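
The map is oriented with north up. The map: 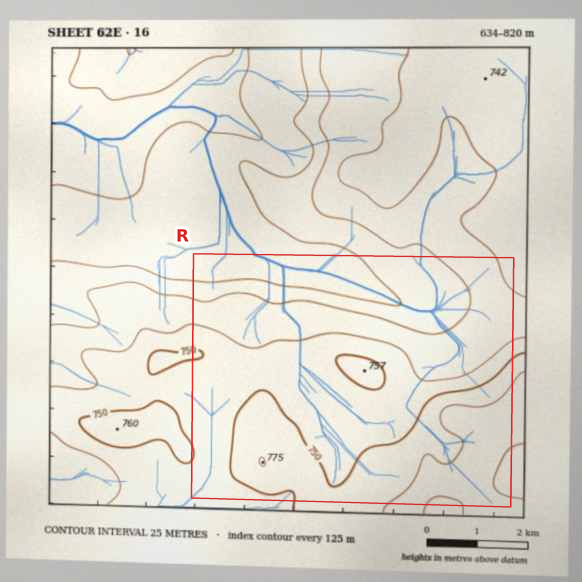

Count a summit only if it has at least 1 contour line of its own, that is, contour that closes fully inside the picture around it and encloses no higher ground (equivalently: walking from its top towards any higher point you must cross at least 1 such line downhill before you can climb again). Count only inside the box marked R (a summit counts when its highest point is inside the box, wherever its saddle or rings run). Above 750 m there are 1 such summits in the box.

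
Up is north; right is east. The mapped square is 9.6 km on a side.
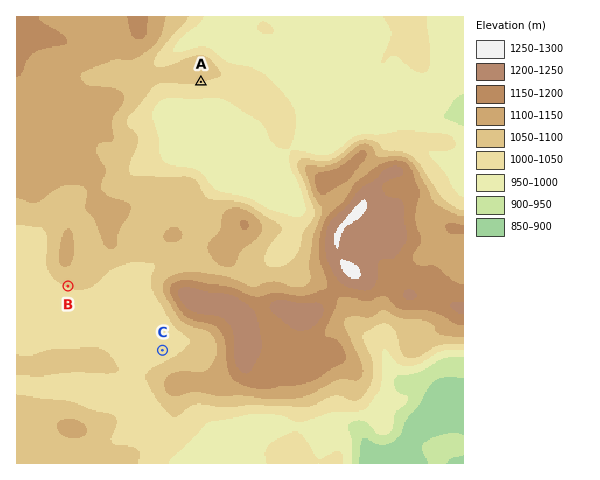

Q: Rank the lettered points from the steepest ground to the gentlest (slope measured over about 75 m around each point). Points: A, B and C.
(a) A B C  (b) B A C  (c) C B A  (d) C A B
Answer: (a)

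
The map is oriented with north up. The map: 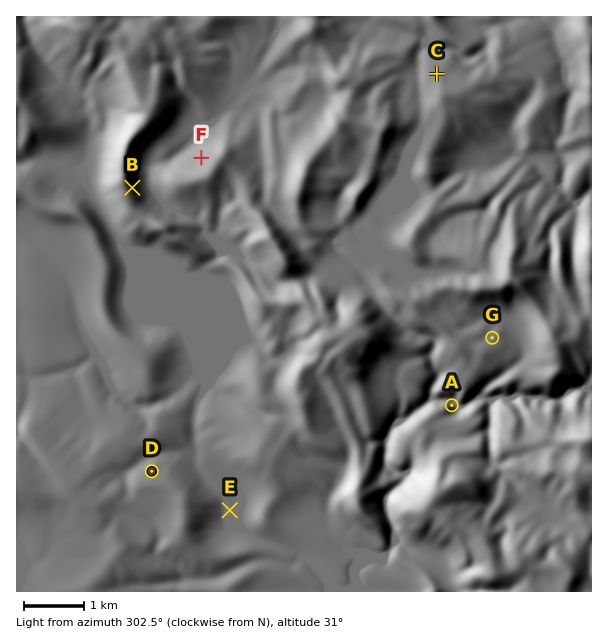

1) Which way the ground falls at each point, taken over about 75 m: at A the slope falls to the NE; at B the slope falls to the E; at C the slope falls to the NW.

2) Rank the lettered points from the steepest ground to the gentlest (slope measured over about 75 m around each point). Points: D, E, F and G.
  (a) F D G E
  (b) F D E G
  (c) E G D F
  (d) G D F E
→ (a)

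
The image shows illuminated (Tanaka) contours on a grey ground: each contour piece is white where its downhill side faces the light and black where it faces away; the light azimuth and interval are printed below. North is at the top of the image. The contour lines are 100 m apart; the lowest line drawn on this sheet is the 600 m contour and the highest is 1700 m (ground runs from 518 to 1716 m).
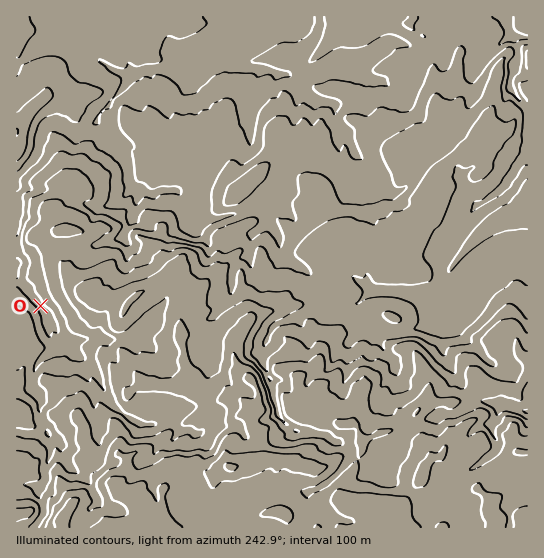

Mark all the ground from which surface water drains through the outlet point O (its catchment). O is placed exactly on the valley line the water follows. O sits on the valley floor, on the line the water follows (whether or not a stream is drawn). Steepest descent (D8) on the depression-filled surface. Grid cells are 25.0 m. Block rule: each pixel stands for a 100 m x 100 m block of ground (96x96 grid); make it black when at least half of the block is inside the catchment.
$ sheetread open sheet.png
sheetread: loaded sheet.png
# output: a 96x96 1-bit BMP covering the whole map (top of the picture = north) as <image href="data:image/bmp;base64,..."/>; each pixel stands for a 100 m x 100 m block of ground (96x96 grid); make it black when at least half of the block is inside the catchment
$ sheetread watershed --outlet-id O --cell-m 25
<image width="96" height="96" href="data:image/bmp;base64,Qk2+BAAAAAAAAD4AAAAoAAAAYAAAAGAAAAABAAEAAAAAAIAEAAATCwAAEwsAAAIAAAAAAAAA////AAAAAAAAf//4AAAAAAAAAAAH///wAAAAAAAAAAAP///wAAAAAAAAAAD////wAAAAAAAAAAD////wAAAAAAAAAAD////wAAAAAAAAAAD////wAAAAAAAAAAD////wAAAAAAAAAAD////wAAAAAAAAAAD////wAAAAAAAAAAD////wHAAAAAAAAAD////4P4AAAAAAAAD///////gAAAAAAAD///////wAAAAAAAD///////wAAAAAAAD///////wAAAAAAAD///////wAAAAAAAD///////wAAAAAAAD///////gAAAAAAAD///////AAAAAAAAD///////AAAAAAAAD///////AAAAAAAAD//////+AAAAAAAAD//////+AAAAAAAAD//////4AAAAAAAAD/////+AAAAAAAAAD/////gAAAAAAAAAD/////AAAAAAAAAAB/////AAAAAAAAAAB/////AAAAAAAAAAB/////AAAAAAAAAAB/////AAAAAAAAAAB/////AAAAAAAAAAB////+AAAAAAAAAAB////+AAAAAAAAAAB////+AAAAAAAAAAB////+AAAAAAAAAAB////+AAAAAAAAAAB////+AAAAAAAAAAA////+AAAAAAAAAAAf///+AAAAAAAAAAAP///+AAAAAAAAAAAD/uf/AAAAAAAAAAAB/AP/AAAAAAAAAAAA8AD/AAAAAAAAAAAAAAA/AAAAAAAAAAAAAAAfAAAAAAAAAAAAAAAOAAAAAAAAAAAAAAAGAAAAAAAAAAAAAAAAAAAAAAAAAAAAAAAAAAAAAAAAAAAAAAAAAAAAAAAAAAAAAAAAAAAAAAAAAAAAAAAAAAAAAAAAAAAAAAAAAAAAAAAAAAAAAAAAAAAAAAAAAAAAAAAAAAAAAAAAAAAAAAAAAAAAAAAAAAAAAAAAAAAAAAAAAAAAAAAAAAAAAAAAAAAAAAAAAAAAAAAAAAAAAAAAAAAAAAAAAAAAAAAAAAAAAAAAAAAAAAAAAAAAAAAAAAAAAAAAAAAAAAAAAAAAAAAAAAAAAAAAAAAAAAAAAAAAAAAAAAAAAAAAAAAAAAAAAAAAAAAAAAAAAAAAAAAAAAAAAAAAAAAAAAAAAAAAAAAAAAAAAAAAAAAAAAAAAAAAAAAAAAAAAAAAAAAAAAAAAAAAAAAAAAAAAAAAAAAAAAAAAAAAAAAAAAAAAAAAAAAAAAAAAAAAAAAAAAAAAAAAAAAAAAAAAAAAAAAAAAAAAAAAAAAAAAAAAAAAAAAAAAAAAAAAAAAAAAAAAAAAAAAAAAAAAAAAAAAAAAAAAAAAAAAAAAAAAAAAAAAAAAAAAAAAAAAAAAAAAAAAAAAAAAAAAAAAAAAAAAAAAAAAAAAAAAAAAAAAAAAAAAAAAAAAAAAAAAAAAAAAAAAAAAAAAAAAAAAAAAAAAAAAAAAAAAAAAAAAAAAAAAAAAAAAAAAAAAAAAAAAAAAAAAAAAAAAAAAAAAAAAAAAAAAAAAAAAAAAAAAAAAAAAAAAAAAAAAAAAAAAAAA="/>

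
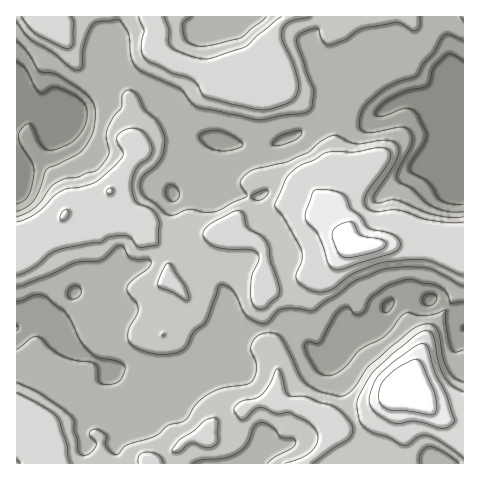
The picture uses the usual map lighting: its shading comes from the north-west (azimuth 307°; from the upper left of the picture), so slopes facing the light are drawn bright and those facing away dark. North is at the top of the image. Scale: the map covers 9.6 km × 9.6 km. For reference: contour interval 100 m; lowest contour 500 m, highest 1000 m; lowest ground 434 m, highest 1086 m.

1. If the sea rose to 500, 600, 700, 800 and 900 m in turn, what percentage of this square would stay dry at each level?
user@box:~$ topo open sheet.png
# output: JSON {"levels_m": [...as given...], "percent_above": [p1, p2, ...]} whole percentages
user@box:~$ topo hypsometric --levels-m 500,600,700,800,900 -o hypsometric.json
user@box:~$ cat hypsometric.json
{"levels_m": [500, 600, 700, 800, 900], "percent_above": [94, 85, 51, 26, 4]}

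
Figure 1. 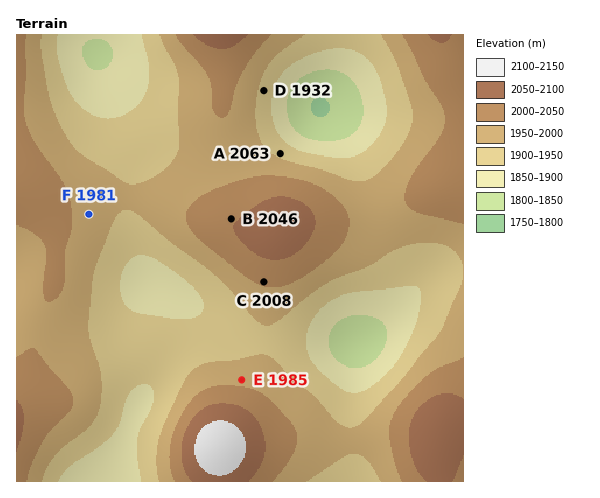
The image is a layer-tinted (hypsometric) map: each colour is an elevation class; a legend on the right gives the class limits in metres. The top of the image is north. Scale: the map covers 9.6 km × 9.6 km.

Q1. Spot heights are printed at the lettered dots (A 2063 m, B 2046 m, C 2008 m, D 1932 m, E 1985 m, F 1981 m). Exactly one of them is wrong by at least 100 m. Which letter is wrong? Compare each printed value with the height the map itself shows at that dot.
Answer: A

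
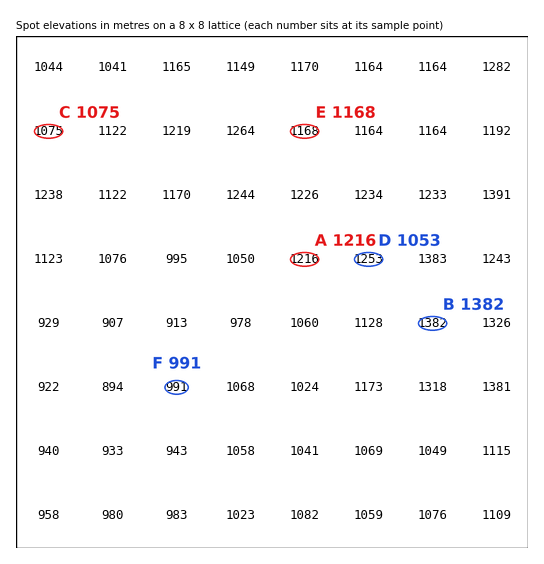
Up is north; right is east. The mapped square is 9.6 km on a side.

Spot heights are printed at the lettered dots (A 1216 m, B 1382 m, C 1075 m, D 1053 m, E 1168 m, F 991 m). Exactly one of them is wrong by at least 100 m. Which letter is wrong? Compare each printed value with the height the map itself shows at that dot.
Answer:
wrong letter D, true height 1253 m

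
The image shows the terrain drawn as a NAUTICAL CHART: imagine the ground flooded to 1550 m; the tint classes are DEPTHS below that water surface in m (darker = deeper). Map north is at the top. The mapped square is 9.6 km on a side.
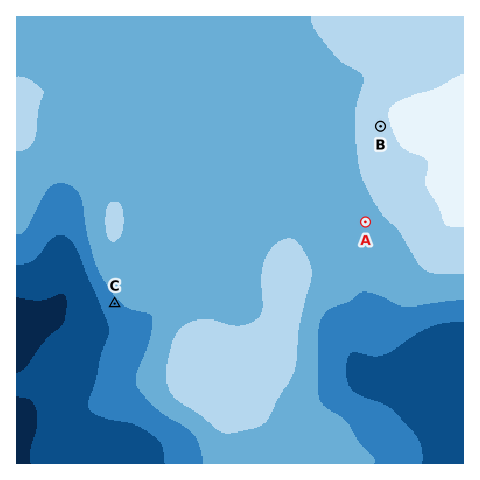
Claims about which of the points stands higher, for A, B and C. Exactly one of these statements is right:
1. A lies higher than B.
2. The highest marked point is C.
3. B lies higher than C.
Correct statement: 3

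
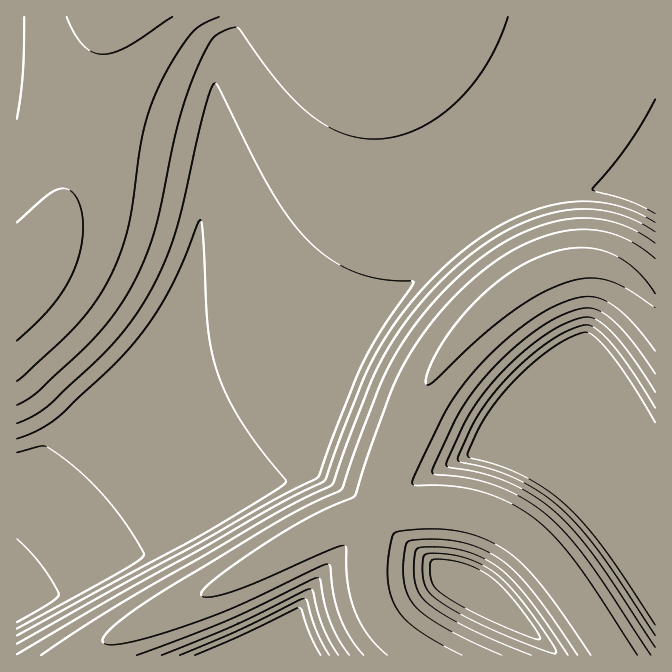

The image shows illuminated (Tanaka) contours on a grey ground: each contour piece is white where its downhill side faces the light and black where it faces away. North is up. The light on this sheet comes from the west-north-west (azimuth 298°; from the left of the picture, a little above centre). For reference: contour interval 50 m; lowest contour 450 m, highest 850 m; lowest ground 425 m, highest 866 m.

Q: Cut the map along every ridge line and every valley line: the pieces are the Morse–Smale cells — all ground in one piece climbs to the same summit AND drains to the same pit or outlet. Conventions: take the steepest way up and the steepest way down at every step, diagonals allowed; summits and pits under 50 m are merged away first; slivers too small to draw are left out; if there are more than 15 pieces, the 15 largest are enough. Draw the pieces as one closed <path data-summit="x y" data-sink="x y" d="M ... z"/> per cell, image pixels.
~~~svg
<path data-summit="17 285" data-sink="17 612" d="M655 16l-638 0-1 592 2 1 26-11 86-45 89-54 53-38 44-44 17-24 31-55 39-48 41-39 38-28 46-24 29-8 22-3 21 0 22 3 22 7 11 6z"/><path data-summit="534 278" data-sink="655 602" d="M594 263l-15 0-17 3-32 13-32 22-37 36-33 45-14 26-28 69-5 15 0 11 4 8 23-3 57 1 27 9 16 8 17 12 26 26 22 28 42 64 40 0 1-356-6-2-6-9-22-16z"/><path data-summit="534 278" data-sink="17 612" d="M600 188l-35 1-37 10-38 19-36 25-37 33-34 37-22 30-35 60-18 24-26 26-43 33-89 55-50 28-83 40-1 46 74 1 3-8 7-5 112-52 115-62 35-13 22-3-3-21 5-15 42-95 23-34 31-32 16-15 32-22 32-13 17-3 15 0 28 10 22 16 6 9 5 1 1-94-12-7-15-5z"/><path data-summit="534 278" data-sink="508 614" d="M455 508l-47 0-39 7 2 17-3 13 0 40 3 15 12 24 19 19 18 13 194-1-50-75-39-42-33-20z"/><path data-summit="534 278" data-sink="215 655" d="M368 514l-41 15-105 57-122 57-7 5-2 7 327 1-35-32-12-24-3-15 0-40 3-13z"/>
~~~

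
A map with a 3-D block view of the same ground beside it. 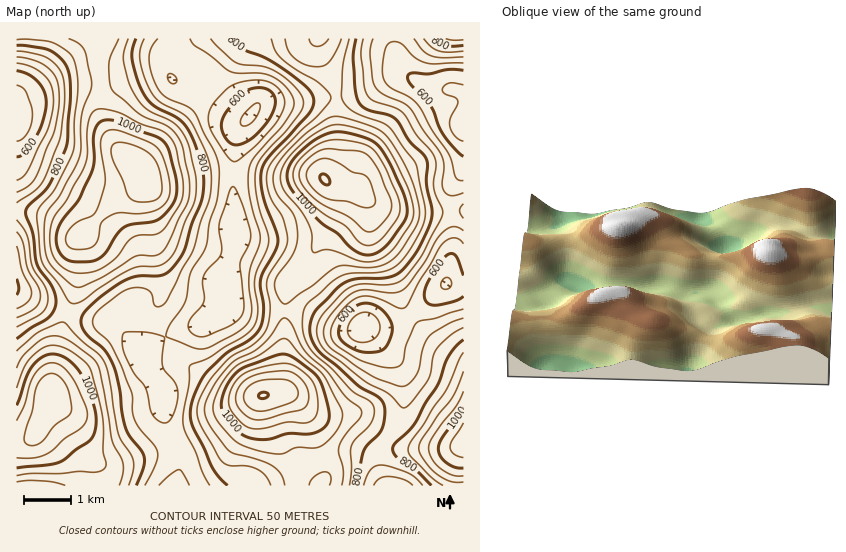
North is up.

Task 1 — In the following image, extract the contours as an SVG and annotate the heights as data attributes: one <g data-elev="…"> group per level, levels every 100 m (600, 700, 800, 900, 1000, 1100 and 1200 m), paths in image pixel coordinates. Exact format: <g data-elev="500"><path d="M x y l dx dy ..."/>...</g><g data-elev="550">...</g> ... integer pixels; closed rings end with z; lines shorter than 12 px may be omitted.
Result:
<g data-elev="600"><path d="M368 352l-10-1-10-5-7-6-2-6 1-10 7-10 9-8 8-3 9 2 9 5 7 9 3 9-2 10-5 10-6 3z"/><path d="M463 296l-9 5-20 4-7-3-3-7 2-8 4-8 12-19 6-6 5 0 3 3 7 19"/><path d="M17 279l2 9-2 7"/><path d="M463 156l-7-5-11-14-6-10-7-20-22-23-3-7 2-3 3-1 16 1 20-5 15 1"/><path d="M235 145l-7-4-6-10 0-8 3-10 21-22 12-3 11 2 4 5 2 7-1 8-5 9-17 19-9 5z"/><path d="M17 71l11 3 10 8 6 9 2 12-3 16-5 15-13 18-5 4-3 1"/></g><g data-elev="700"><path d="M159 485l10-10 10-5 3 2 7 13"/><path d="M374 485l5-6 9-3 15 3 10 6"/><path d="M162 423l-5-4-5-5-7-27-11-14-9-18-3-14 1-6 2-3 22 0 17 5-2 28 3 6 10 12 3 11-2 12-4 12-5 4z"/><path d="M463 318l-15 6-19 12-6 12-6 25-7 10-7 3-26-7-19-11-28-20-4-6-2-7 0-8 4-8 21-24 7-4 7-1 28 3 11-2 7-7 14-19 12-24 7-8 11-6 5 0 5 4"/><path d="M17 232l6 11 5 27 10 17 2 8-1 7-4 6-18 10"/><path d="M463 193l-11 3-7-4-3-8 2-21-5-12-15-20-15-24-6-4-20-9-8-8-3-8-2-23 3-16"/><path d="M17 57l19 4 14 9 7 11 2 17-5 33-17 43-8 11-12 7"/><path d="M190 39l5 7 14 9 21 16 8 2 25 1 13 4 12 12 5 7 1 6-1 7-8 13-30 33-6 12-1 12 1 14 11 44-1 8-10 27 0 14 3 21-2 11-4 7-9 7-27 14-8 2-10-2-25-10-1-2 4-11 14-21 6-30 16-27 3-23 9-26 1-31-5-14-20-40-7-6-21-9-6-5-4-8-5-14-2-13 2-9 7-9"/><path d="M414 39l9 11 8 6 10 2 22-1"/></g><g data-elev="800"><path d="M136 485l8-18 0-12-14-19-4-8-4-16-3-25-7-24-8-14-19-16-3-7-1-7 4-7 11-11 27-20 15-5 23-1 11-6 8-11 5-9 7-25 9-23 3-19-1-12-6-21-10-21-10-10-25-14-11-15-9-31 0-9 4-10"/><path d="M356 485l8-35 4-5 11-11 4-7 2-12-1-9-5-8-21-12-39-35-8-15-1-7 1-8 7-13 19-20 7-5 13-4 32-2 7-2 6-4 10-13 8-12 10-22 2-12-5-26 1-21-3-9-15-15-11-18-4-5-7-3-21-6-6-4-3-5-3-12-2-28 3-21"/><path d="M463 340l-8 7-7 10-10 27-12 19-11 19-22 25 0 5 4 5 20 14 14 14"/><path d="M17 45l28 4 7 2 6 5 6 7 4 7 3 22-3 48-3 9-16 37-20 19-3 7 7 22 4 30 16 24 3 10 0 8-3 7-5 5-17 10-14 11"/><path d="M229 39l15 11 23 9 24 15 18 16 4 6 1 6-5 11-40 43-7 14-1 12 2 14 13 35 2 9-2 10-12 21-3 8-1 8 4 21-3 19-10 11-24 15-19 18-9 13-8 20-1 13 3 11 20 41 15 16"/><path d="M433 39l12 7 18-1"/></g><g data-elev="900"><path d="M119 485l4-11 0-11-11-23-12-68-5-12-27-20-8-4-7 0-10 2-10 8-11 11-5 11"/><path d="M342 485l1-15-4-16 0-7 7-13 14-16 1-7-2-4-14-11-19-26-20-18-6-9-8-18-7-7-5 3-10 15-10 11-8 5-16 8-9 8-15 21-6 12-2 9 2 7 3 8 19 25 6 3 23 6 15 7 9 8 4 11"/><path d="M17 482l12-2 17 1 19 4"/><path d="M463 371l-10 25-14 18-16 24-4 10 5 12 13 14 14 7 12 1"/><path d="M283 303l5 0 49-36 9-2 25 3 10-2 7-3 12-11 15-24 4-9 0-9-7-29-8-18-11-18-7-10-8-6-35-12-13 0-26 18-18 18-9 13-4 10 2 12 4 9 15 18 4 17-1 11-3 9-16 23-3 6 1 11z"/><path d="M69 39l9 4 6 7 7 28 1 8-10 30-2 41-20 38-13 19-3 9 0 17 2 16 5 9 19 19 8 3 25-10 33-21 18 0 7-3 7-10 21-46 0-22-6-28-6-12-11-10-19-7-9-5-27-24-2-10 0-17 10-23"/><path d="M285 39l3 11 7 8 11 7 12 2 7-2 4-3 7-11 5-12"/></g><g data-elev="1000"><path d="M17 468l34-4 12-4 28-21 4-7 1-12-3-17-12-30-12-13-13-6-11 2-12 9-7 12-9 28"/><path d="M253 439l16 0 21-6 22 1 10-5 6-7 1-5-1-9-8-28-8-9-22-15-6-2-6 1-35 13-10 8-8 13-4 15 3 10 15 19 6 3z"/><path d="M463 407l-21 32-4 10 2 7 7 7 8 4 8 1"/><path d="M72 261l17 1 9-3 8-7 10-16 8-8 7-4 26-4 7-5 7-8 5-11 0-15-7-32-8-10-46-18-11-1-7 5-3 11 0 24-2 12-13 28-17 21-5 12-1 10 3 9 5 6z"/><path d="M363 254l7 1 7-2 14-13 15-23 1-7-1-10-16-35-13-21-9-5-15-5-13-2-10 1-17 8-17 15-8 13 0 12 6 12 25 28 18 12 15 16z"/></g><g data-elev="1100"><path d="M27 445l7 0 7-3 13-16 14-9 3-5 0-9-4-16-5-8-7-5-5-1-5 3-5 4-4 7-4 24-8 25 0 5z"/><path d="M252 419l13 0 39-10 3-5 2-7-1-7-4-7-10-10-9-2-23 2-16 6-8 10-2 11 5 11z"/><path d="M366 231l5 1 7-5 10-11 4-8-2-11-15-33-7-9-10-4-30-2-13 4-9 8-6 8-1 8 4 9 7 9 9 7 29 14z"/><path d="M139 202l14-1 5-2 3-4 1-11-4-18-6-10-9-7-16-6-11 0-4 3-1 3 2 12 10 19 5 16 4 4z"/></g><g data-elev="1200"><path d="M260 398l6 0 2-4-3-2-3 1-4 3z"/><path d="M325 184l4 0 1-4-4-5-4-1-2 2 0 3z"/></g>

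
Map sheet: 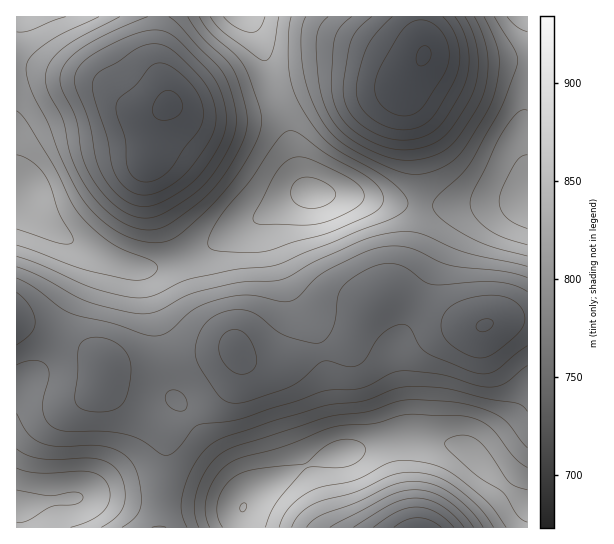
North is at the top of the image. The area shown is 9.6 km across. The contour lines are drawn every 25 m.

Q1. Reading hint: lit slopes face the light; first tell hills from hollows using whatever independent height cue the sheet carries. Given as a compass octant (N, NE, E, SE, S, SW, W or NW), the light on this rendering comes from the SE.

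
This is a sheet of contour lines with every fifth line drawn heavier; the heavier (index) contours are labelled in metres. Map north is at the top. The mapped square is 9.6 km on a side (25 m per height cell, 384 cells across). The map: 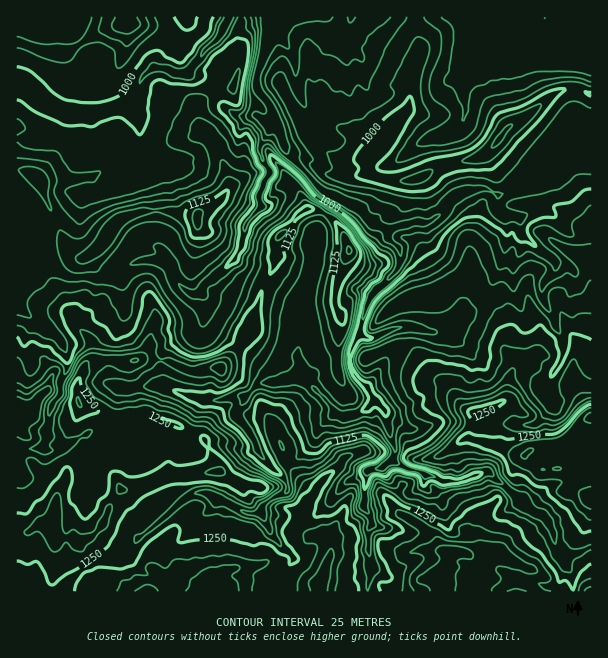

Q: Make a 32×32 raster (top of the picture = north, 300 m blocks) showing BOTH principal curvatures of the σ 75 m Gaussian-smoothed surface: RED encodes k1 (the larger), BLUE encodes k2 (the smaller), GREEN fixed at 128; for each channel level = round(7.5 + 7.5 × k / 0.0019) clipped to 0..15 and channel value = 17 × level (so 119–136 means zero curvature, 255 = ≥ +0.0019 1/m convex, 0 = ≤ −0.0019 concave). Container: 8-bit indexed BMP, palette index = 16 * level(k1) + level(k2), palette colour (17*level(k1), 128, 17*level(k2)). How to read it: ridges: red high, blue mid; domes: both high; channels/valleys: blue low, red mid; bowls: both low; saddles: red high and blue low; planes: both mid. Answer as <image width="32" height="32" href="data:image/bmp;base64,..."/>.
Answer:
<image width="32" height="32" href="data:image/bmp;base64,Qk02CAAAAAAAADYEAAAoAAAAIAAAACAAAAABAAgAAAAAAAAEAAATCwAAEwsAAAABAAAAAAAAAIAAABGAAAAigAAAM4AAAESAAABVgAAAZoAAAHeAAACIgAAAmYAAAKqAAAC7gAAAzIAAAN2AAADugAAA/4AAAACAEQARgBEAIoARADOAEQBEgBEAVYARAGaAEQB3gBEAiIARAJmAEQCqgBEAu4ARAMyAEQDdgBEA7oARAP+AEQAAgCIAEYAiACKAIgAzgCIARIAiAFWAIgBmgCIAd4AiAIiAIgCZgCIAqoAiALuAIgDMgCIA3YAiAO6AIgD/gCIAAIAzABGAMwAigDMAM4AzAESAMwBVgDMAZoAzAHeAMwCIgDMAmYAzAKqAMwC7gDMAzIAzAN2AMwDugDMA/4AzAACARAARgEQAIoBEADOARABEgEQAVYBEAGaARAB3gEQAiIBEAJmARACqgEQAu4BEAMyARADdgEQA7oBEAP+ARAAAgFUAEYBVACKAVQAzgFUARIBVAFWAVQBmgFUAd4BVAIiAVQCZgFUAqoBVALuAVQDMgFUA3YBVAO6AVQD/gFUAAIBmABGAZgAigGYAM4BmAESAZgBVgGYAZoBmAHeAZgCIgGYAmYBmAKqAZgC7gGYAzIBmAN2AZgDugGYA/4BmAACAdwARgHcAIoB3ADOAdwBEgHcAVYB3AGaAdwB3gHcAiIB3AJmAdwCqgHcAu4B3AMyAdwDdgHcA7oB3AP+AdwAAgIgAEYCIACKAiAAzgIgARICIAFWAiABmgIgAd4CIAIiAiACZgIgAqoCIALuAiADMgIgA3YCIAO6AiAD/gIgAAICZABGAmQAigJkAM4CZAESAmQBVgJkAZoCZAHeAmQCIgJkAmYCZAKqAmQC7gJkAzICZAN2AmQDugJkA/4CZAACAqgARgKoAIoCqADOAqgBEgKoAVYCqAGaAqgB3gKoAiICqAJmAqgCqgKoAu4CqAMyAqgDdgKoA7oCqAP+AqgAAgLsAEYC7ACKAuwAzgLsARIC7AFWAuwBmgLsAd4C7AIiAuwCZgLsAqoC7ALuAuwDMgLsA3YC7AO6AuwD/gLsAAIDMABGAzAAigMwAM4DMAESAzABVgMwAZoDMAHeAzACIgMwAmYDMAKqAzAC7gMwAzIDMAN2AzADugMwA/4DMAACA3QARgN0AIoDdADOA3QBEgN0AVYDdAGaA3QB3gN0AiIDdAJmA3QCqgN0Au4DdAMyA3QDdgN0A7oDdAP+A3QAAgO4AEYDuACKA7gAzgO4ARIDuAFWA7gBmgO4Ad4DuAIiA7gCZgO4AqoDuALuA7gDMgO4A3YDuAO6A7gD/gO4AAID/ABGA/wAigP8AM4D/AESA/wBVgP8AZoD/AHeA/wCIgP8AmYD/AKqA/wC7gP8AzID/AN2A/wDugP8A/4D/AHeHh4eIl5iXh4eIh4d3h4a4l4eEl4anl4eHh4aFlZSnd4eHhoWFdpeHmJeYqJeXdYa3hoOWloWXh4eHl7iXc5eHhpeYh4eFl4aGhoaGl5SWhreXkcmol7i3p6inhoWFhaenlpe3h4aEp4eHmKillKiWqKiRk5S2lZWXhpeYg5eXdpendpanh5eEp5aVkXC3x5WF1XDI6JeEh6imlYJ0hqd3hrd2dqeXh5eTcYPI58CT14PmsPmlhKWmp7iRdZanuIaGp4eGp4aXmLfH2MbGkLWm96OAodSAkJFwcLeXp5aHloWWl4eHh3aHdoa2hXC2pXS39/fAwvf4p6akx7iHh4eng5aGh4eHh4eXuLelgsiYc6WX2JGldYXYt7eVp7fGl5ejp6eGl5enyLenhYGnuIeGc3GkgpWVY5S2hoSjg4TZt8WR6KeWl6eGg3KjcsinqJeTuJNzl5eWx7fHyZZ0c8V016D3ZHOTc3OFhrelgnOUg6fFgJeYmJeXdnW2hXSoloaloue2t8mmt9fm+paGh4aHx6DIlYeYmIiFdqeXhpWGl6dzo7aVpreldGSltYeGhofGsNfHp6iGdYaXl5eYhJeXhIW3h3V2x5d1dna4qYaGdqfksJCCg3V2h5eXhpaVl4WWqJiHhnXHp5aGdpe3dnaFqOiQ+aeHh4Z2h4emlJeHh4eXmJeWlsh2hISXhreHdoW4xoCj2Lioh4eXhreUl4eHh4WEhHWWp4SnlIOWp6eGhLe2p5Ckh5enmIaGuJSWloeHhqinhYaFdZeXlIKnt5eElenW1oCXdpeYh4ang5Woh4eXhrendnd2pqiogKfohXWF+ZNypaeWqKiYhoPHppZ3h5eFl9imhoanuJZwlKfmdPbVcIWEc3OXp4aElZaFmHeXhnWFlbfHt6fHyKhwg8b3sYCEhpaHhISnhaeXl4eXhriFh4eGhYV2dnbH2JDH95CRp5e3uKiXdHOVhYWGd5enqIaHh4eHh3Z2dqanwvSxo6iXl5WWuMe3p5aGh4aHh4aGh3d3h4eGh4aGt7ehw4Gnh4eop4SEhpbH2IZ2h4eHl4eHh4eHh4eHmKioppSCp5eHh4e4l3V0dGW3x4aGh4eHh4eHhoeGh4eHp4SSc3PHhoiHh4enp6eWdqa415Z2h4eHh4eHh4WHh6inpteBtqaHh4eHdpeXdoaWl3aG2Ka3d3eHh4eXhZaVg5aH54DJhZiHh4aIl5d2doaHd4aGppV2l5eHdpeXdZalpKjogLeFl4eHdoeHp4eGd4d3h4aGdreXl5eGhqeFl6iio9iihZeYh4eHh4iYmIaHh4eHh4eHhneHdpeoqZeHh7iA6JR1hpaHh4d2h5eGhoeHh4eXh4c="/>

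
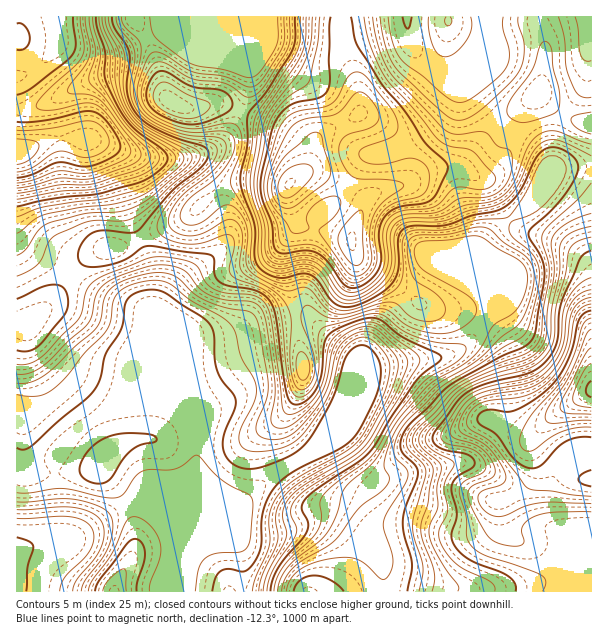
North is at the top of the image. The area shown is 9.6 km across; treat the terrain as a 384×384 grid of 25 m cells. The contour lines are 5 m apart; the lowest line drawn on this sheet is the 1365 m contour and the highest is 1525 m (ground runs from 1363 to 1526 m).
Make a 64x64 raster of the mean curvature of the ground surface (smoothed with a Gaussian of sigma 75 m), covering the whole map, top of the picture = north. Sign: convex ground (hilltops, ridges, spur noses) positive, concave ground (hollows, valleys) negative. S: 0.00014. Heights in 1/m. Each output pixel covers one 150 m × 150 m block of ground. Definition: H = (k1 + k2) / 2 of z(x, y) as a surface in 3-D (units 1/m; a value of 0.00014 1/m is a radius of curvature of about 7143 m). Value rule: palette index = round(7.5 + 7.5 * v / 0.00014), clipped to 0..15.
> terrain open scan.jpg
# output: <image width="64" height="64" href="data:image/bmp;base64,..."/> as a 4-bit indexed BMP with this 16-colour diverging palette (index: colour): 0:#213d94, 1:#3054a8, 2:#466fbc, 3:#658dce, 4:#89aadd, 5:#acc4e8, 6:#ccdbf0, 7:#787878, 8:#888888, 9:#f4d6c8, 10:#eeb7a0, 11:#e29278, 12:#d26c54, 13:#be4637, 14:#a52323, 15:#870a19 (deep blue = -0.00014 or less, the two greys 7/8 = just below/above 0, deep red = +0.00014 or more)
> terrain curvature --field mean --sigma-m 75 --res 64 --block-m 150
<image width="64" height="64" href="data:image/bmp;base64,Qk12CAAAAAAAAHYAAAAoAAAAQAAAAEAAAAABAAQAAAAAAAAIAAATCwAAEwsAABAAAAAAAAAAlD0hAKhUMAC8b0YAzo1lAN2qiQDoxKwA8NvMAHh4eACIiIgAyNb0AKC37gB4kuIAVGzSADdGvgAjI6UAGQqHAHd3d4m964VFd3Z4mXQ2v/25iIiHdmeIh2VURFVneId3d3d3d5vcp1V3dniqhTWu/bmYiId2Znd3dmVVVnd3d3d3d3ZlaLy5dWd2eKqFNHvdupiId3ZlZnd3d3d3eHd3d3d3dlRGnMuHZ3d4iHUzWKu6mIh3dlVWeIiImIiYh3d3d3d2VDR6y5dnd2ZmVENFeJmYiHd2VWeZmZqpmZmId3d3d3ZURGm7l2d3d3ZkRERFZ4iIh3ZmeaqqqqmZmYh3d2ZmZlREaaqXZ3d3d3VWZlRWeJmIdmeKuqmZiId3d3Z3ZlVVVEVomXZ3d3d3dVeZhlVniZiHd5qph3iIdmVWZVVmZVVVVniHZ3d3d3d1R5vKh2eImId3iHZWeJmHZVVVVYh3ZmZ3eHd3d3d3d3VFi925h3iIh3d3ZVebzKmHZmZmqpmIiJmYd3d3d3d3ZlVYvdypmHdnd3d3is3cuZmImZm7qpmaqphmd3d3d2Z3ZUV6vMy6h2VmeJq83KmIiZmru6qZmZqqmHZmZ3d2Z4h2Q0V5vN25dURGeaqXVFaIiJq7mYiIiaqYdmZ3dmZ4iHZTIjV5vMuXQyNFZUIjWJl3d4mId3d5mph3eIiHd4iYh2UyISRoq7l1REQxACaauoZmZ4h2dniZmYiJmYd3iZmId1RDEBRpu6mZqGMSWby6hlVmmHZnZ4mZmZmZh2eJmpmZhkVjADab3e7+uGaKuqqXVEWph2ZmeIiZmZl3ZniaqquoU3dAFHrN7v/su6qZmphlRKmYdmZneIiIiHdmd4mavLliR3MDabu7vN7tyYiJqodViZiHdmZ3d4iHd3ZmZ4mrynMWdhJXmYdovv/ah4m8uod3iIh3d3d3d3d3d3ZmZ4rMpQN3QUZ4dlad/9uYiKzcy2Z4iIh3d3d3d3d3dmVVWM/pIGdhNWd2Z5zv7LqYmrzddmZ4iIh3d3d3d3d3dlRGz/xQR3MlZ3d3m8zMuph4m96YdmeIiHd3d3d3eIiHZDbP/3AndSVnd2ZniZmZh3eJzqmGZniId2d3d3Z4iIdkNt//gQZ1NWZmQyNGd3ZVZnnOqqhmZnd3Z3d3dniIiGRH3/2CBXQ1VVQxACNWZUNFec6rqXZWZmZnd3d2d4iHZEjf63MBMjVVVEMhE1ZlMiNYzpqqh2ZmZmd3d3Z3iIdUWd25dSABRnd3dmQzV3UyEkjPmqmYh3d3d3d3dmZ3h1Nq25d2QQFYmZmZl1VXdkMiSN+amZmZmYd3d3dlVmd2Q2rKdnhjAVi7u6qodmZ2VEV675mZmqqZh3ZndVVVZmUza8lVeZcySLu7qpmHZlVVZ5zviZmaqYdlVlVVVmZmZCJat0Rq23RGmrqpmZd3U0VorN2ImZmYdlREVVZ3iIhkElmVI2z/tkR5qpmZhnd0JGiqqniJmYh2VDREVnmruoYzaHMCbP/6ZFeZmHZnd3YTaJqYeIiIiIdlVVVWeKu7qGeZYgFb//6WVnh1Vnd3dxJXmYd3d3iImZiHdmZniaqZm9tyAmrv/9llVVZ3d3d2EkeJmHd3eImau6mHdmZnd3i+/pU0e97/+2Mkd3d3d2ITV5qpZ4iIiZvMuoh3d2VURZ7/yGeb3e7aURZ3d3dkM1Z5q6pniZiJm8upiIiYdkMibP/rmavMy6YgASNFZUWJmZq7qmeamYmqqpiJmqqXUxA53typmrzKcwABIyIiWKu6qqqZaJqpmqqYiJqry6l0ECe7uod4rMpiACV4hkRXiZmZmIh4qpmaqYd4ibzMuXUgJ7uXZ2WLy3QkabuoVEVVVXiId4mpmZqZh3d4rNy6hSJa3ZZFdWm8qHisy6h3dkJUR4h3mZmImYiIh3ebzcqFM33/yFRVWKu7vN3Jh5vLgyZEeIeIiIiHd4mHZ4q8y5dEjv/ahmZ4m7vMzKhnrO7HFHRYmGZ4iHZniYdmeJq7qFWN/9upiIiJqqu6l3is3etBdjaJRGeIZEZ3dVVVZompZXvty7uph3d4iaqYiaqqzHBXRHgjV4hURWVDMiESNXdlacyqqphmVVZ4mZmaqXisohUzZzJGh1M0QyEAAAACRVRZu5iZhlVVVmeJiImYZpumECRmQ0VmVUMyEAABIhEjM1i7mImGVVVmeIh3eJhmiqhTV3dVRFVnUhESNFeIZDMzWbuZmphmd3eImHZniHd5mXZ5qphlVEQxETaaze7JZURpzLq7qZmZmZmYdmaIh3iJiJq8u6l2VDETfP///+yoZWm8uqqZqrqqqZh2VniYiIiImru7u6l1MSW////t3LqFV6u5h3eau6qph3ZVaImZmZiIiImsy5dCON///bq7zJVFm6hlVoq6qZh2ZlVniZqqqYdlZ4q8uWRZ3//bmZvMlTR6qGRGirqYh2ZmZmZniau6hlVVZ5q6h3m83tuXibqEI3qpdmaKuodmZmZnZmZom7qGZmZVaJmYeIrN2nZmdTICaaqYd4q6hlVmZ3d3ZVZ5qXZmd2VVZmdmaL3JUiIzVkFImqqYiaqFRVZ3d3d1VXmpdlaIdlQzNFVoq5UjVnd3cxV4qqiJqXVEV4iHZ3ZVebqGVZmHVDIkVnmpU1d3d3d2EkaaqYmZdURXiYdndmZ5u5dVmYdkMkaKq6ZGd3d3d3chRoqqmZl1RFeamHZ2Z3mql2WZh2VEat/9lWd3d3d3dzNomrupmHVFZ5u5d2d4mZmHZoh3ZUWM//6Vd3d3d4h3NImqu7qYdUVnrLqHZ4mqmYd2"/>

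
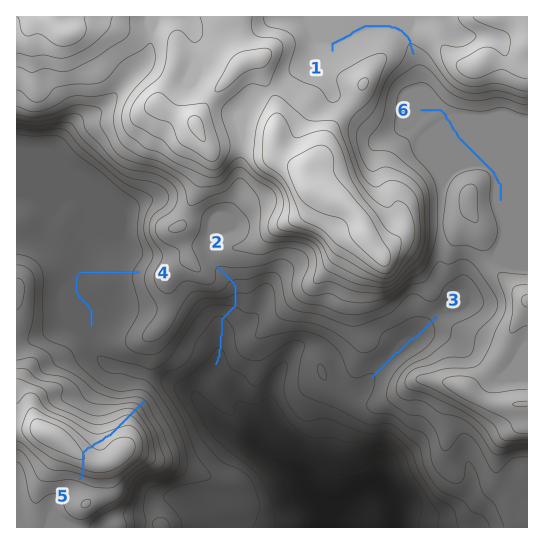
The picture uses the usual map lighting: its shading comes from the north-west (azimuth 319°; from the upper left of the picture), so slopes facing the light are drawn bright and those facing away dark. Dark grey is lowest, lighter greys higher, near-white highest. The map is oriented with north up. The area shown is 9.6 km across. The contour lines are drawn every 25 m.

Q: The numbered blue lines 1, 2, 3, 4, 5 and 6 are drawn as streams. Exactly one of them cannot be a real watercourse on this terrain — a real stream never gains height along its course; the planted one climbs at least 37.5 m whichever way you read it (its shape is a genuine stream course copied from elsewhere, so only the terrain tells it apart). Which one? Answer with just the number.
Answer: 5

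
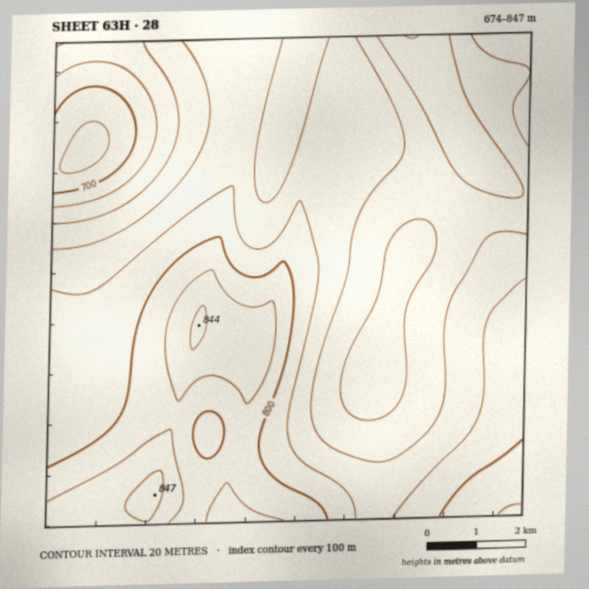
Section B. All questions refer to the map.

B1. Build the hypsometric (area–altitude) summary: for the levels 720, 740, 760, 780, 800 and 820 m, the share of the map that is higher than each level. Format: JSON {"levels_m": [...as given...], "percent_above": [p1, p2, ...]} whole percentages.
{"levels_m": [720, 740, 760, 780, 800, 820], "percent_above": [95, 84, 62, 38, 21, 8]}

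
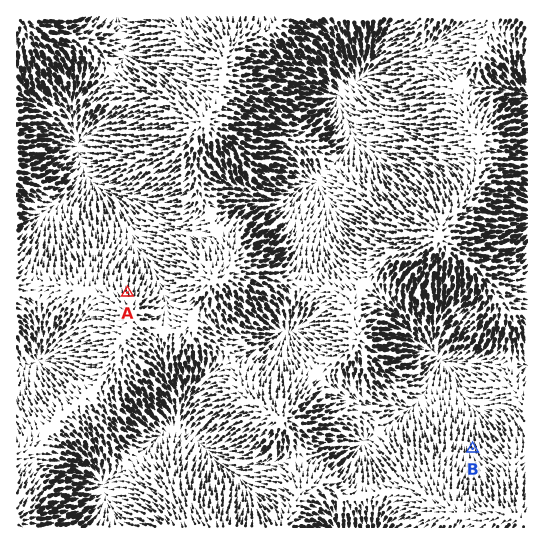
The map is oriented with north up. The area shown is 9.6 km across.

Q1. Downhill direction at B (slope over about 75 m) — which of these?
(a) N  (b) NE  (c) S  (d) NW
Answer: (a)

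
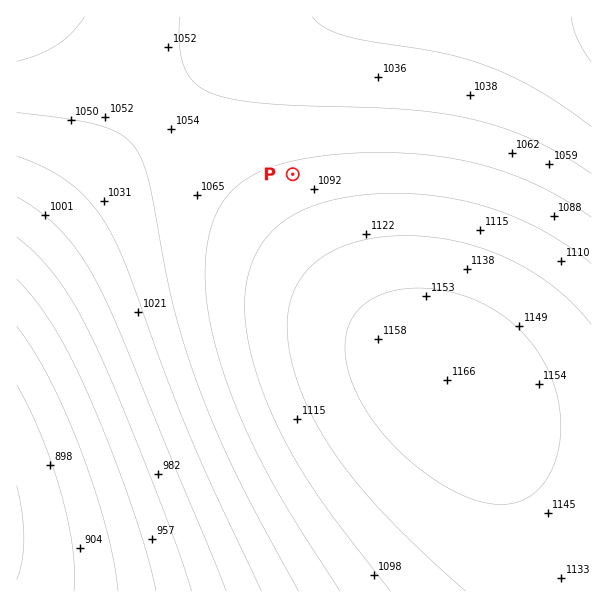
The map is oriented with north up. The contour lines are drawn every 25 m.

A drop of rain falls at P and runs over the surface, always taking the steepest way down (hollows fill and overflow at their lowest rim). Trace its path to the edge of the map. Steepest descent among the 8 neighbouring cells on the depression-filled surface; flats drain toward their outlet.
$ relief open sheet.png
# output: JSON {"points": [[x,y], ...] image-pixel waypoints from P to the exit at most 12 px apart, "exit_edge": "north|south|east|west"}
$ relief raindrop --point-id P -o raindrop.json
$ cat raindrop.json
{"points": [[293, 174], [293, 162], [293, 150], [293, 138], [293, 126], [293, 114], [293, 102], [293, 90], [293, 78], [293, 66], [293, 54], [305, 42], [317, 30], [329, 18], [330, 17]], "exit_edge": "north"}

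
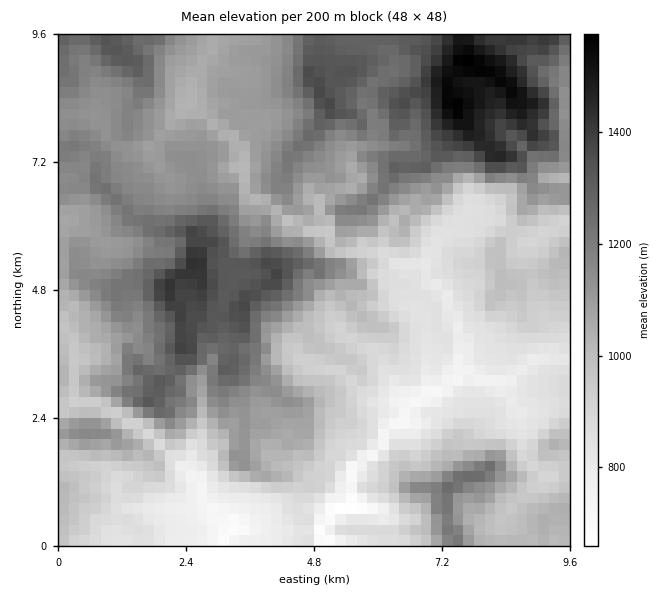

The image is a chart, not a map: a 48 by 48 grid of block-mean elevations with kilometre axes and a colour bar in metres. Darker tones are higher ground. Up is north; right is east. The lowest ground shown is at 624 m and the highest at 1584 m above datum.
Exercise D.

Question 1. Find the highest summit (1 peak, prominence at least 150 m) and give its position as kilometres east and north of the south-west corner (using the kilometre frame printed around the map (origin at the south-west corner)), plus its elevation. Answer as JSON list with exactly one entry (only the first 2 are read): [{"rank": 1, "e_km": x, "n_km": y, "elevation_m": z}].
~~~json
[{"rank": 1, "e_km": 7.74, "n_km": 9.04, "elevation_m": 1584}]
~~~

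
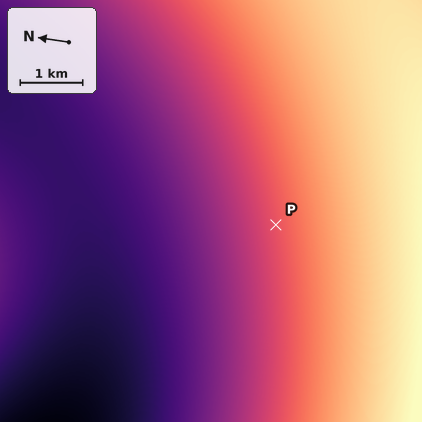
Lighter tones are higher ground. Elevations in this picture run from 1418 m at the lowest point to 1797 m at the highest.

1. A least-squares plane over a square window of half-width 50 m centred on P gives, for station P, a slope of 5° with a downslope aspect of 341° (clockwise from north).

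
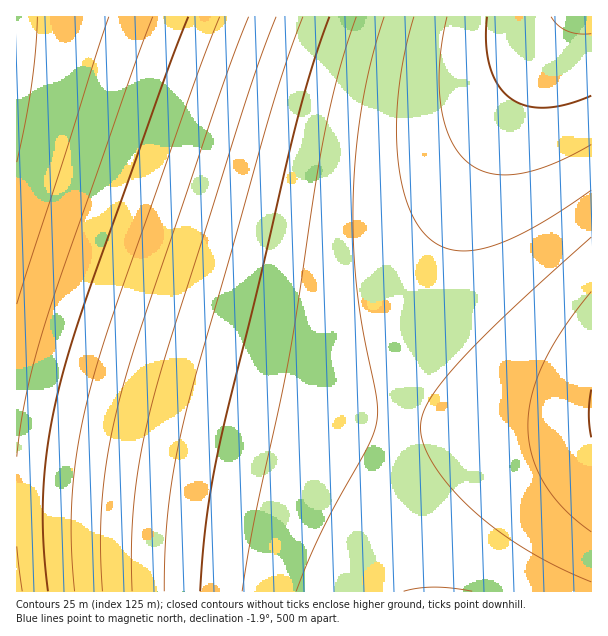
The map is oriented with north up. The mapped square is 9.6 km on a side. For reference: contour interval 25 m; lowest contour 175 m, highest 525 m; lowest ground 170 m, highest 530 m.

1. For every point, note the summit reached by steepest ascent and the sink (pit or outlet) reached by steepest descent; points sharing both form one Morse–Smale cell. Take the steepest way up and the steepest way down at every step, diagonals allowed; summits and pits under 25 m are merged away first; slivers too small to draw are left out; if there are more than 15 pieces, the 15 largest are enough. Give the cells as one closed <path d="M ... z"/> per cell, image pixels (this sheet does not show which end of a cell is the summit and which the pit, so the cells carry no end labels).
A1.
<path d="M569 16l-552 0-1 311 11 5 129 40 96 25 81 17 65 8 5-35 12-54 15-49 21-56 27-60 22-43 32-54z"/><path d="M17 328l0 264 393-1-7-30-6-45-1-60 2-33-2-2-63-7-81-17-96-25z"/><path d="M591 16l-21 0-5 5-51 80-36 67-27 60-24 65-18 64-7 39-3 26 90 6 77-1 26-4z"/><path d="M411 422l-13 1-2 33 2 74 10 54 3 8 181-1-1-167-25 3-77 1z"/>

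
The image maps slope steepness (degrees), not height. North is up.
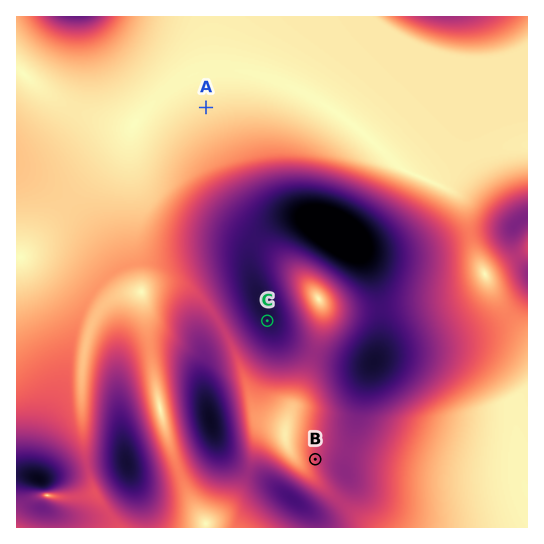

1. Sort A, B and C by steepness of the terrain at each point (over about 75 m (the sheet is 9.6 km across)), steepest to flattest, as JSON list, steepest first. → ["C", "B", "A"]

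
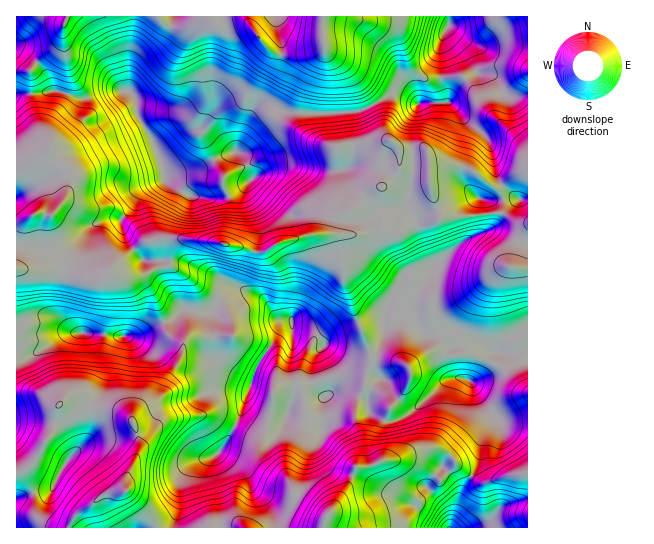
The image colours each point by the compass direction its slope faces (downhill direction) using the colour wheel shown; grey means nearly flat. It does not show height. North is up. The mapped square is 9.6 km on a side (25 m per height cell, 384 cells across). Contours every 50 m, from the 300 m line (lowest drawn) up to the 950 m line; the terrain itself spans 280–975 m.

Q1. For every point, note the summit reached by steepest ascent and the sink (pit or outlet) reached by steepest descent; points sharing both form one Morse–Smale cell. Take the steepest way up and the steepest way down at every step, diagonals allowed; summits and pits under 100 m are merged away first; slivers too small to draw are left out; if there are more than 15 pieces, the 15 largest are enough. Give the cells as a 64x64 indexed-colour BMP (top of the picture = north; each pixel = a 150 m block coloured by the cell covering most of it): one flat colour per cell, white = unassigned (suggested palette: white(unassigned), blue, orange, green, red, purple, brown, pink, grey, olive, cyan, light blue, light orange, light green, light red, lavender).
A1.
<image width="64" height="64" href="data:image/bmp;base64,Qk12CAAAAAAAAHYAAAAoAAAAQAAAAEAAAAABAAQAAAAAAAAIAAATCwAAEwsAABAAAAAAAAAA////ALR3HwAOf/8ALKAsACgn1gC9Z5QAS1aMAMJ34wB/f38AIr28AM++FwDox64AeLv/AIrfmACWmP8A1bDFAIiIiIAAAAAAB3ciIiIiIiIiIiIqqqqqqqqqqqqqqqqqiIiIgAAAAAAHdyIiIiIiIiIiIiqqqqqqqqqqqqqqqqqIiIiIgAAAAHd3IiIiIiIiIiIiIqqqqqqqqqqqqqqqqoiIiIiIAAAHd3ciIiIiIiIiIiIiqqqqqqqqqqqqqqqqiIiIiIiIAHd3dyIiIiIiIiIiIiIqqqqqIiqqqqqqqqqIiIiIiIiId3d3IiIiIiIiIiIiIiKqqqIiIqqqqqqqqoiIiIiIiIh3d3dyIiIiIiIiIiIiIqqqIiIiKqqkREqqCIiIiIiIiHd3d3IiIiIiIiIiIiIiKqoiIiIipEREREQAiIiIiIiIh3d3d3IiIiIiIiIiIiIiIiIiIiIkRERERAAIiIiIiIiHd3d3d3IiIiIiIiIiIiIiREQiIkREREREAAiIiIiIiId3d3d3dyIiIiIiIiIiIiJEREREREREREQAAIiIiIiIh3d3d3d3ciIiIiIiIiIiIkRERERERERERAAACIiIiIiHd3d3d3dyIiIiIiIiIiIiREREREREREREAAAIiIiIiHd3d3d3d3ciIiIiIiIiIiJEREREREREREQAAAiIiIiJl3d3d3d3dyIiIiIiIiIiIiRERERERERERAAACIiZmZmZl3d3d3d3IiIiIiIiIiIiJEREREREREREAAmZmZmZmZmZd3d3d3dyIiIiIiIiIiIiRERERERERESZmZmZmZmZmZmXd3d3d3IiIiIiIiIiIiIkRERERERERJmZmZmZmZmZmZd3d3d3ciIiIiIiIiIiIiREREREREREmZmZmZmZmZmZmXd3d3IiIiIiIiIgAAIiJERERERERESZmZmZmZmZmZmZd3d3IiIiIiIiIgAAAiJERERERERERJmZmZmZmZmZmZmXd3IiIiIiIiIgAAAEREREREREREREAAmZmZmZmZmZmZd3ciIiIiIiIiAAAARERERERERFVEQAAAmZmZmZmZmZd3dyIiIiIiIiYAAAAERERERERVVVRAAAAA3d3d3dmZd3d3IiIiIiIiZmAAAAREREREVVVVVUAAAA3d3d3d3dl3d3ciIiIiImZmZmYABERERFVVVVVVXd3d3d3d3d3d1md3dyIiIiZmZmZmZVVUREREVVVVVVVd3d3d3d3d3d3WZmZmIiIiJmZmZmZlVVREREVVVVVVVV3d3d3d3d3d3WZmZmYiIiJmZmZmZmVVVURERVVVVVVVXd3d3d3d3d3dZmZmZmIiZmZmZmZmZVVVRERFVVVVVVVd3d3d3d3d3dZmZmZmZmZmZmZmZmZVVVVURFVVVVVVVV3d3d3REd1mZmZmZmZmZmZmZmZmZlVVVVREVVVVVVVVURERERERFmZmZmZmZmZmZmZmZmZmVVVVVVVVVVVVVVUBERERERERZmZmZmZmZmZmZmZmZmZVVVVVVVVVVVVVVQEREREREREWZmZmZmZmZmFmZmZmZlVVVVVVVVVVVVVVAREREREREREWZmZmZmERERFmZmZmVVVVVVVVVVVVVVUBEREREREREREREREREREREREWZmVVVVVVVVVVVVVVVVERERERERERERERERERERERERERERERERVVVVVVVVVVUREREREREREREREREREREREREREREREREVVVVVVVVVERERERERERERERERERERERERERERERERERFVURERERERERERERERERERERERERERERERERERERERERUREREREREREREREREREREREQAAAREREREREREREREREREREREREREREREREREREREAAAAAEREREREREREREREREREREREREREREREREREREAAAAAABERERERERERERERERERG7sRERERERERERERETMAAAAAERERERERERERERERERG7u7sRERERERERERETMzMwAAARERERERERERERERu7u7u7u7ERERERERERERMzMzMwARERERERERERERERG7u7u7u7sREREREREREREzMzMzMxERERERERERERG7u7u7u7u7sBEREREREREREzMzMzMzERERERERERERG7u7u7u7u7uwEREREREREREzMzMzMzMRERERERERERG7u7u7u7u7uwARERERERERETMzMzMzMzERERERERERG7u7u7u7u7uwABERERERERETMzMzMzMzMREREREREREbu7u7u7u7sAAAERERERERERMzMzMzMzMzETMzMzMzM7u7u7u7u7uwAAAREREREREREzMzMzMzMzMzMzMzMzMz7ru77u67uwAAAAAAEczMwREzMzMzMzMzMzMzMzMzMz7u7u7u7guwAA//AADMzMzMzDMzMzMzMzMzMzMzMzMzPu7u7u7gALAA//8AAMzMzMzMMzMzMzMzMzMzMzMzMzPu7u7u4AAAAA///wAMzMzMzMwzMzMzMzMzMzMzMzMzPu7u7u4AAAAP////AMzMzMzMzDMzMzMzMzMzMzMzMzPu7u7u4AAAAA////8MzMzMzMzMMzMzMzMzMzMzMzMzPu7u7u7gAAAA/////8zMzMzMzMwzMzMzMzMzMzMzMzM+7u7u7gAAAA//////zMzMzMzMzMMzMzMzMzMzMzMzM+7u7u7uAAAA///////MzMzMzMzMwzMzMzMzMzMzMzMz7u7u7uAAAAD//////8zMzMzMzMzDMzMzMzMzMzMzMzPu7uAAAAAAAP//////"/>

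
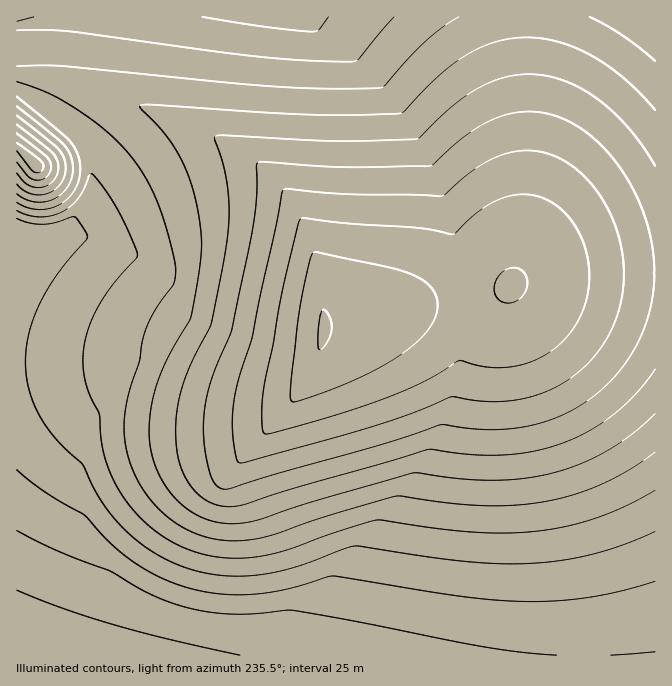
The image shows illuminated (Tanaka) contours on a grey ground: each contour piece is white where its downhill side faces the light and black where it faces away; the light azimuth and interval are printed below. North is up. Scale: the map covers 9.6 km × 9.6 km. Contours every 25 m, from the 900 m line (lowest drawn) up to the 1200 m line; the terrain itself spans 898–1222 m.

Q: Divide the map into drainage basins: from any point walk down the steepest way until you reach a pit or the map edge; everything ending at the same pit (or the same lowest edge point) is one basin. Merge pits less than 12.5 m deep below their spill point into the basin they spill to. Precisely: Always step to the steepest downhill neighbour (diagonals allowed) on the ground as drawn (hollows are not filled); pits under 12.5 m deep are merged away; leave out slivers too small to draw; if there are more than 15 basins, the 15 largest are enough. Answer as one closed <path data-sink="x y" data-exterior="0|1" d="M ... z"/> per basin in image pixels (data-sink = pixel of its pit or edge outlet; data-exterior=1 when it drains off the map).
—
<path data-sink="324 330" data-exterior="0" d="M655 16l-639 1 0 73 48 34 17 18 10 21 0 27-3 10-9 15-12 13-22 6-29-1 1 423 639-1z"/><path data-sink="35 165" data-exterior="0" d="M18 91l-2 1 0 140 8 2 21 0 22-6 16-18 8-20 0-27-11-22-16-17z"/>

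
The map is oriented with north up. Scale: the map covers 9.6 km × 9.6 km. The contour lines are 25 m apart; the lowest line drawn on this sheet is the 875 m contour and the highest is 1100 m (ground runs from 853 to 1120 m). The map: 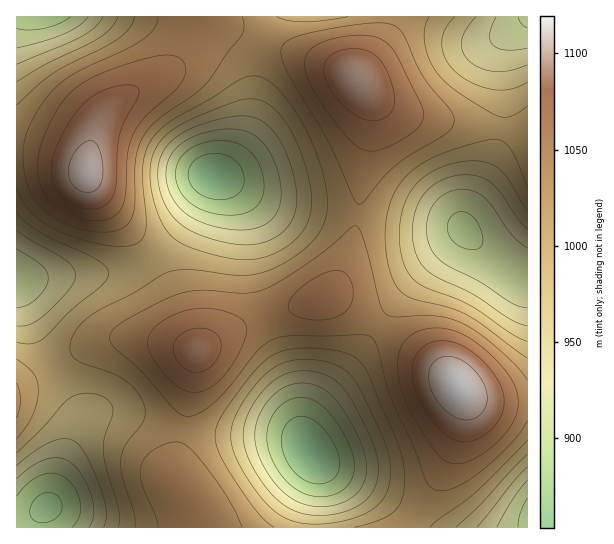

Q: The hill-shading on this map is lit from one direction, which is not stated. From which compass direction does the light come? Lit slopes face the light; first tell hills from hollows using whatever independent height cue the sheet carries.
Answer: NE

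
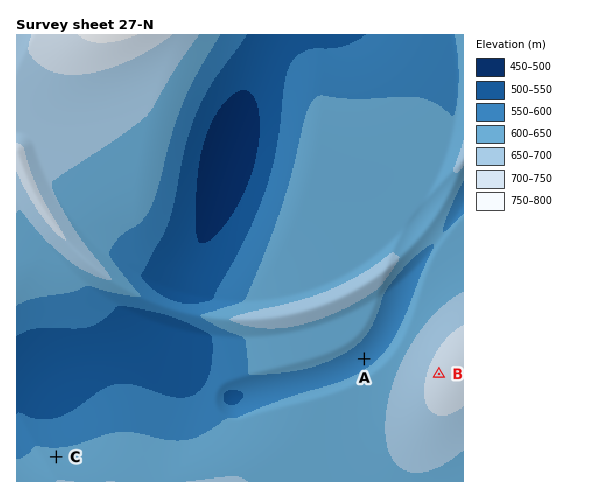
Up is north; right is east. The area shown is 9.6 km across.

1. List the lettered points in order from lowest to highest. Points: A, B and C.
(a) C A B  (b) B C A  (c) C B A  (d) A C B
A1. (d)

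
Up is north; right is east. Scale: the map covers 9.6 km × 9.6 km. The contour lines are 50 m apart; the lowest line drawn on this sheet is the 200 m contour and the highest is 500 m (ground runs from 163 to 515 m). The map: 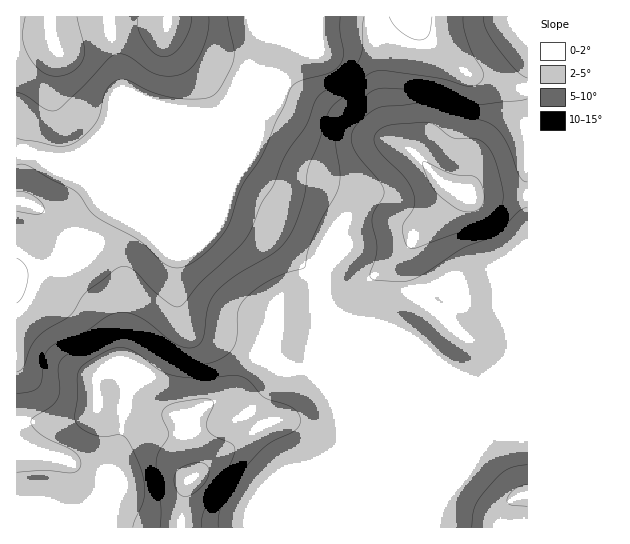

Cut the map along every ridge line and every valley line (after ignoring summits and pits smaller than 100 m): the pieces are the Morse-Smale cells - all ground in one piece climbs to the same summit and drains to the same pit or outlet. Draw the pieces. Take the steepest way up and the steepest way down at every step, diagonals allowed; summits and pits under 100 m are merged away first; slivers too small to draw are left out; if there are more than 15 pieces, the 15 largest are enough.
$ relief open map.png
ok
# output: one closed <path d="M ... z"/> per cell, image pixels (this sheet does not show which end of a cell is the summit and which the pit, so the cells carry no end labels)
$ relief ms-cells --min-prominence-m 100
<path d="M242 88l-9 13-14 11-37 0-104 44-24 3-13-2-11-4-14 1 1 374 280 0 3-17 11-24 8-8 16-10 6-19 0-27-6-24-20-48 0-18 4-16 0-15-6-25-52-52-38-12 8-31 12-28z"/><path d="M413 16l-160 1 7 13 1 8-20 47 2 69-12 28-8 31 38 12 22 24 29 25 5 7 12 25 22 15 20 20 110 46 26-14 12 2 9-2 0-284-62-17-41-35z"/><path d="M314 277l5 25 0 15-4 21 52 127 18 37 8 25 134 1 1-154-21-1-28 14-100-42-8-4-20-20-22-15z"/><path d="M253 16l-236 0-1 137 14 0 11 4 26 2 18-6 97-41 33 1 10-4 14-16 6-20 16-35-1-8z"/><path d="M315 339l0 12 25 66 1 33-6 19-16 10-8 8-14 32 0 8 96 1 0-5-8-21-22-47z"/><path d="M527 16l-114 1 12 20 41 35 32 8 12 5 17 3z"/>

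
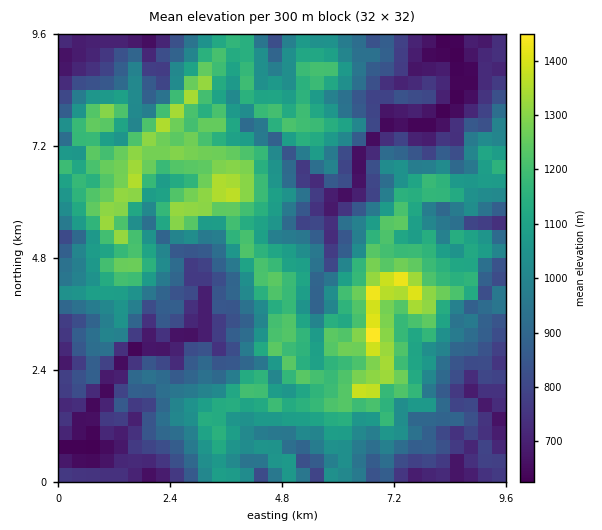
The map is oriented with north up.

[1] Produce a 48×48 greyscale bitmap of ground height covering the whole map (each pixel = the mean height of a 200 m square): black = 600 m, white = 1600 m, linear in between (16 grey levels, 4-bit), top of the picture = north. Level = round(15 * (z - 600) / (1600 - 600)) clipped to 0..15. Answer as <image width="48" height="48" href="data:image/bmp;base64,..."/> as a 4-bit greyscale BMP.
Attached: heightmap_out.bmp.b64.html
<image width="48" height="48" href="data:image/bmp;base64,Qk32BAAAAAAAAHYAAAAoAAAAMAAAADAAAAABAAQAAAAAAIAEAAATCwAAEwsAABAAAAAAAAAAAAAAABEREQAiIiIAMzMzAERERABVVVUAZmZmAHd3dwCIiIgAmZmZAKqqqgC7u7sAzMzMAN3d3QDu7u4A////ACMjMiIRESNWeHhjRndSZ2VUNDERIhEiIiIRESIRIjRGh2ZUVndCV3ZURTIjMhEiMxERESIiIzVWh2ZVZ3U0VnZUVUMzMhEzMwAAERIjNERmh3Znd2RFdnZVVlREQyEjMhEQEREzREVXiYd2VUVld3ZlZmVVVDIjESIBEiE0RVVniHZmZmZmd4dmZ3ZUMiMyISIBIzEkRWZol3Z3d3d3iIhmiHVEREQzISIQEjITRWd4mHd3iJmZmZh3qXZWZUQyEiIhEkQzNWZ3iIiImYiImZqZqHeIZDMxIiMyETRERVVmZ4mZl2eIiZrMqIqWQyESIjNEIRRVVVVVVWiZhnmZmavMqbl1VDMTIzNFMRNVVERFVFaIdoqpiJmqvKmHZDIjMxI0QRI0QyNFU0VVV6mHiImau5h3ZEMzMhI0VBESMhNEQyNniZiHmZqqy5mGdUREMiNFVTEBERMzMkVnmpmHmqqsyph3ZlVEMyNFVmQREhESE0RWmZmHmqq9ypiIdmVUQyRFZnYyJCERI0RWiamGiZmtypiZl1ZUQzM0VnZDNEMhIjRFiZl1eIisupmql1ZlRERVZndTNEMhNDRWaZh1Voisupq7l2RFVWVmd3dUREIxNEVniZhkR5msuqvLqYdTRnd4h3hmVENBJEVomph1R5mty7zKqqmVNlZneImHZUQiM0V5qph1N4ibzNy6mZiWNUZmeaqYdlQjREZ5qYh1NWeaq7upmIiFElZnmZqpdlQjRVeJmHd2M2ebmaqZmIeGRUVoiImYdlM0RWiZiHd2QkZ6qZmZiHeHZjVmeKqYZDVVRXmYd3dlQjRoqYiZdniJdjNHirqHVWd2VomYZVVUIkVoqYd4Zoh2Y1Z4m6dlaKqXd5mHdlMzI1Znmql2V3QyIVeJu6l1ebypmJmJh2UyIkRWeal1RDNVQ2eJqrmGibu7uqqYh1RDISM1Z5l2ZWdlVWiZqrunaJqru7uph3ZUIREjVomIiIdmZniZmqu5Z4mavMy5h2UxIiESRniZmYd3d3iYmau6eIiKu7uph1MiRUITVWd4mHZ3h5mJmqq6mJqZq6uodlMjZkISZ3dWd1VniIhqqru6qqqqqquph0NGdTESVmVEVURniHWKmJq6qquqqpmZhTZndUIRNUQzNDN4d0aZh3irqqqpmIh3Q2iIdlUhEzIiIyNnV0ipmHaKu6mpmYdkV5mZiHdiESERESRVRniKqpZorLmaqoZFeZmZmIdkIBEAESNDR0V5q5hWirqYmYV4mYiYh2VEIRERABEiRTV5mZhkV6uoiXaJiHiXdkMiEjMyEQESRCVmZndlNYq6h2eYeHeHZmVENEMzMQASMyNERFZkM2m7l3iXZ3eJh2VUMiIjMhARMhIjM0VjM2ibqHiXZmiamYZUMyESIhASMhEiI0VjI2d5qYiXZWiZmXZURDIRERASIRERIzVRNEVoqYiHVGeIh2ZVVDIREQESIhIiIzMxIkZ4iYiHRGeHd2VEVDIREAERIiEREREREjRWaJiGNFZ2dmVUNDIREAERIg=="/>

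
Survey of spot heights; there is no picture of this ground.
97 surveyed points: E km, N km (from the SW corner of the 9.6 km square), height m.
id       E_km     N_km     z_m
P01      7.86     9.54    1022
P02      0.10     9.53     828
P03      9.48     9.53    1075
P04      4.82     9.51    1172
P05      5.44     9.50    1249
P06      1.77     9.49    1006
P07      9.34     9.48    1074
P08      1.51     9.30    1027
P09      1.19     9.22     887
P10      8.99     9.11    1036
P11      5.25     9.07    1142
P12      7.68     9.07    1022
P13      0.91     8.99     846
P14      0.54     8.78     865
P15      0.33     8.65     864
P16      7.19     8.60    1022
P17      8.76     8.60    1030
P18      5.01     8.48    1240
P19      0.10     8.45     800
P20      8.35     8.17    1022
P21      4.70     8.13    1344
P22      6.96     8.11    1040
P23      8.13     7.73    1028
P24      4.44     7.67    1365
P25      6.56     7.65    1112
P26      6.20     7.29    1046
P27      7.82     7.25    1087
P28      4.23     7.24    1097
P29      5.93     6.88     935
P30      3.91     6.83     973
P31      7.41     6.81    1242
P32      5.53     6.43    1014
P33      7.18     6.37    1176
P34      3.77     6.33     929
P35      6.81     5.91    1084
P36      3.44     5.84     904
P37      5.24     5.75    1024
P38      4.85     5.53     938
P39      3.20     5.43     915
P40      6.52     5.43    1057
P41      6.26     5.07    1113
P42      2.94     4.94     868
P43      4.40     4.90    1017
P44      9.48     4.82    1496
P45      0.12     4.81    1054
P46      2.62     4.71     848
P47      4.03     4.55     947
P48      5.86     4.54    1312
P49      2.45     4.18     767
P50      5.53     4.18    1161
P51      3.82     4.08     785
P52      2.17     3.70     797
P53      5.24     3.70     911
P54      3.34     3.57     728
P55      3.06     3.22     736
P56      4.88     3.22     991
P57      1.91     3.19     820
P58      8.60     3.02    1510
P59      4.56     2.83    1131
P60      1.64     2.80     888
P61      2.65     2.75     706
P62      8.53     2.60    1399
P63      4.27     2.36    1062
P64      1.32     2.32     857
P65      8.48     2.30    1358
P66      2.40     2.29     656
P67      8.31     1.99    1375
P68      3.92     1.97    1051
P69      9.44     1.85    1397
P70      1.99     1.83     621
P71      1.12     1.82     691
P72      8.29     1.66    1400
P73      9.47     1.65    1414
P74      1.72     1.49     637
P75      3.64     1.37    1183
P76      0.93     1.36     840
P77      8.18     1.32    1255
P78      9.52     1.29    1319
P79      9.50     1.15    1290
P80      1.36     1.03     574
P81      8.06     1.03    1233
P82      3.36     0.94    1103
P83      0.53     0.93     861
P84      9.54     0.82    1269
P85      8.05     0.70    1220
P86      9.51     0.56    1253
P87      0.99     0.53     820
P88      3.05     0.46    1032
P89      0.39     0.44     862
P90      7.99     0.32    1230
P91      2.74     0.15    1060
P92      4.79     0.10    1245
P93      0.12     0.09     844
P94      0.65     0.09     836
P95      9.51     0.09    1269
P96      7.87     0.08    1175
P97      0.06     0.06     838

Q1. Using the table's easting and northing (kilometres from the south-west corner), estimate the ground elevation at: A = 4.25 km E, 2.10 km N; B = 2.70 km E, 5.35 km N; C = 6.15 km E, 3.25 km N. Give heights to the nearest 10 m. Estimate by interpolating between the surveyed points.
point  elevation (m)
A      1100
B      1000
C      1050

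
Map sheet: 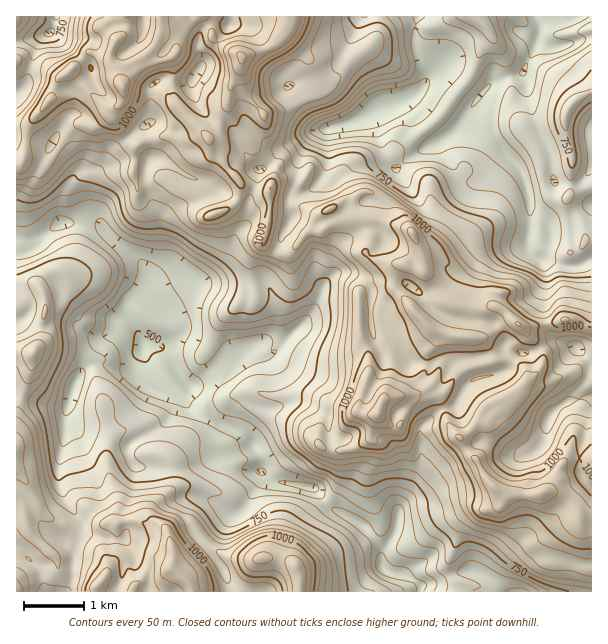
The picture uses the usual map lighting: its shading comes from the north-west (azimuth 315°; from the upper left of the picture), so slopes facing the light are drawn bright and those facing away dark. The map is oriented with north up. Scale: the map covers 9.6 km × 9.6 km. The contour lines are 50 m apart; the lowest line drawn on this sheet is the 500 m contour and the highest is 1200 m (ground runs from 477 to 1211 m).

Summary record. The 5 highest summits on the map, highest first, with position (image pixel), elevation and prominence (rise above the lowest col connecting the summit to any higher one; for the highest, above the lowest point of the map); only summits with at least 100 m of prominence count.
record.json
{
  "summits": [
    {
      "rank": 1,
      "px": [242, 57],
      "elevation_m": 1211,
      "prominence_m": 734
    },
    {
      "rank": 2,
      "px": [378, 414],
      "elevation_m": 1198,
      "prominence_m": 278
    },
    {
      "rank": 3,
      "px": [123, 87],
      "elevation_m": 1190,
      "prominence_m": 149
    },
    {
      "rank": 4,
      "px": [171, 567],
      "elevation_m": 1148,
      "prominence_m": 524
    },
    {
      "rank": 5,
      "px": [495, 488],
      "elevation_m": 1145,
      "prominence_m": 158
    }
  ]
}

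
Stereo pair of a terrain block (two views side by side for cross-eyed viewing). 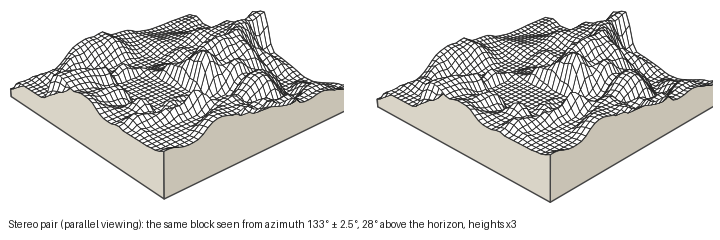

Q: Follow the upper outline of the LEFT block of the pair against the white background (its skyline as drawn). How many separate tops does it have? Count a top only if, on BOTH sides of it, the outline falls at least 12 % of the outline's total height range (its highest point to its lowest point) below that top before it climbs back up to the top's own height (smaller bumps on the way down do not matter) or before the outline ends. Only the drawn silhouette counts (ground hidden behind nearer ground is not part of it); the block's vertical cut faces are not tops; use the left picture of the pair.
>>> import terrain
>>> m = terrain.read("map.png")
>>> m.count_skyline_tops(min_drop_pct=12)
2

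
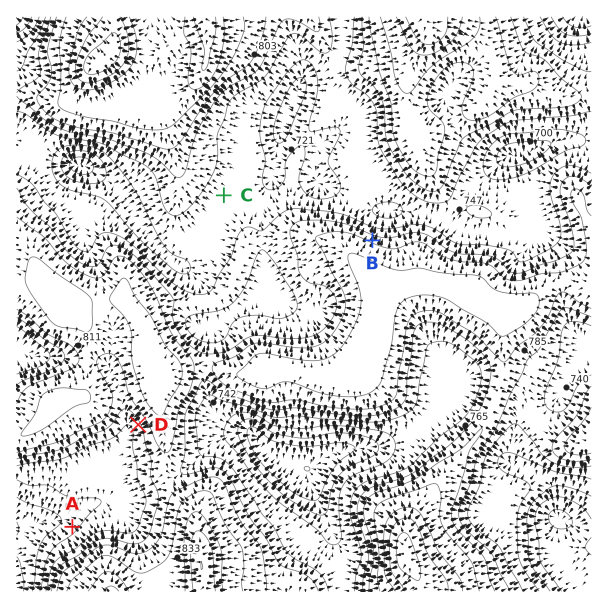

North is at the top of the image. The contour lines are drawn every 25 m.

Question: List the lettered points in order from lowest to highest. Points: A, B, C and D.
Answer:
A C D B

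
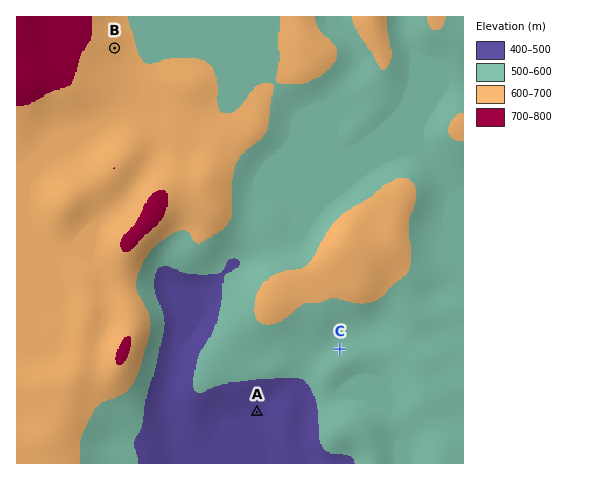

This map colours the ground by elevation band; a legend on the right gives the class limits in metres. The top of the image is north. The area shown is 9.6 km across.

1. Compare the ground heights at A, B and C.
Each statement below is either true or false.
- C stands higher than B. false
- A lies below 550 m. true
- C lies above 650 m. false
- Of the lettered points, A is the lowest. true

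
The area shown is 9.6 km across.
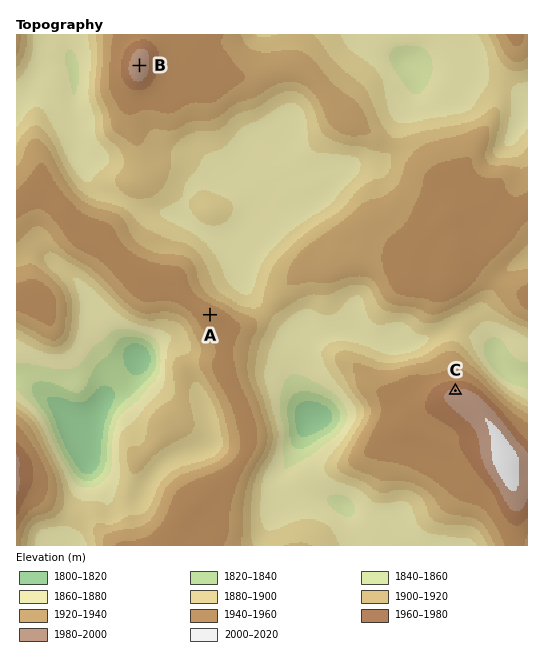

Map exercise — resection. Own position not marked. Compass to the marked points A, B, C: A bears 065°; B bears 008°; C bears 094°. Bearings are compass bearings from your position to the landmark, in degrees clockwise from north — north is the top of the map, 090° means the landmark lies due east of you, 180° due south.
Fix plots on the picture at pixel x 97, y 366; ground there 1840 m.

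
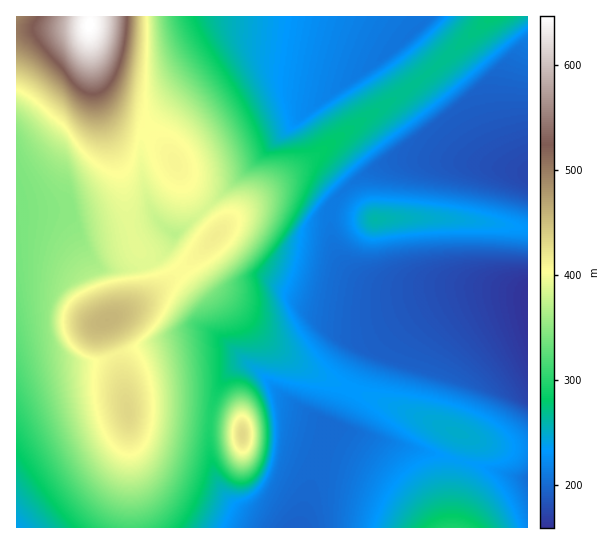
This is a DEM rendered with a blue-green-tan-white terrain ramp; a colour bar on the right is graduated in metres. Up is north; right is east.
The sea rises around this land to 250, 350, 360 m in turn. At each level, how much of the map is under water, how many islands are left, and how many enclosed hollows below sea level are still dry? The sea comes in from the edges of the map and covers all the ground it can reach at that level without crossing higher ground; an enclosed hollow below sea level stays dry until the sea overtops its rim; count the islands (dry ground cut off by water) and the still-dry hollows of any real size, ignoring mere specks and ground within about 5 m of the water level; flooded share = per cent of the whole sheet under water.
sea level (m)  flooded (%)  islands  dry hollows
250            44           1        0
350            71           1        0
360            74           1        0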